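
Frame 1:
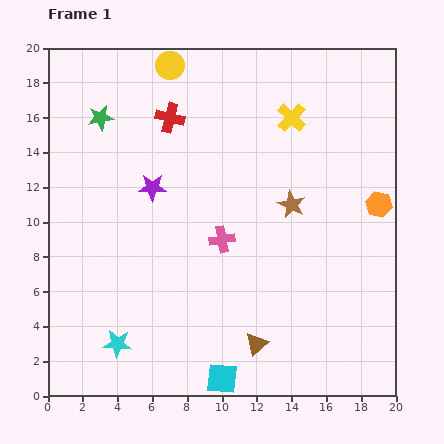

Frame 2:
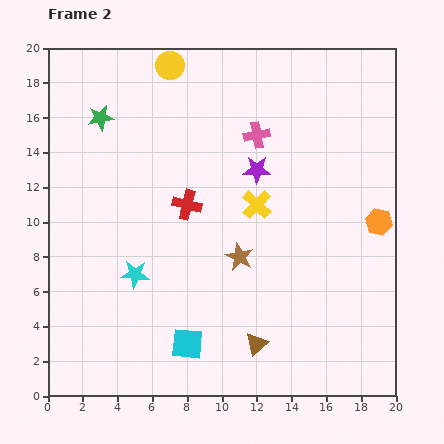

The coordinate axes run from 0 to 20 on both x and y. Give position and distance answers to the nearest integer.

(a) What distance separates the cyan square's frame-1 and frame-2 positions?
3

The cyan square moved from (10, 1) to (8, 3), a distance of √(2² + 2²) ≈ 3.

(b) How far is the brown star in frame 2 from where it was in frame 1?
4

The brown star moved from (14, 11) to (11, 8), a distance of √(3² + 3²) ≈ 4.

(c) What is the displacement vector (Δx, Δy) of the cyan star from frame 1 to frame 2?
(1, 4)

The cyan star was at (4, 3) in frame 1 and (5, 7) in frame 2.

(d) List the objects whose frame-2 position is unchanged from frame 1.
the yellow circle, the green star, the brown triangle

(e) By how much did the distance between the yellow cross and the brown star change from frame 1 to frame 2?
-2

Distance in frame 1: 5. Distance in frame 2: 3.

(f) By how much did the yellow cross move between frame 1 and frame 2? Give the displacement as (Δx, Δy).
(-2, -5)

The yellow cross was at (14, 16) in frame 1 and (12, 11) in frame 2.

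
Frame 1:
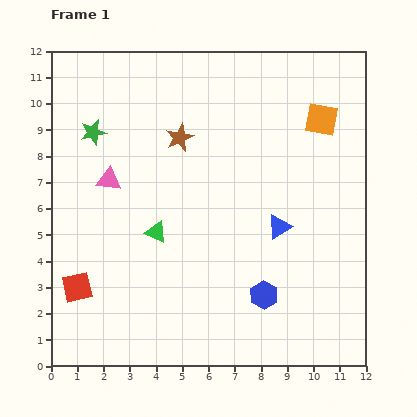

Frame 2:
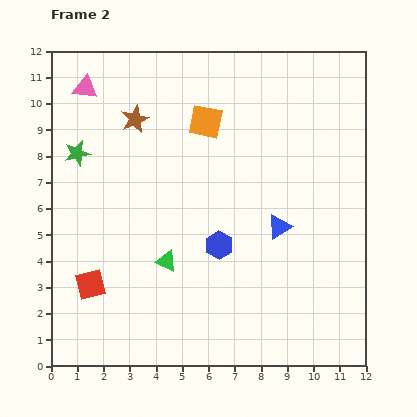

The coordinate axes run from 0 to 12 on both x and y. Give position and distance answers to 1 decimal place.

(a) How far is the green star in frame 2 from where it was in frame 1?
1.0

The green star moved from (1.6, 8.9) to (1.0, 8.1), a distance of √(0.6² + 0.8²) ≈ 1.0.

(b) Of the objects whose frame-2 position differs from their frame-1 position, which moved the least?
the red square

(moved 0.5)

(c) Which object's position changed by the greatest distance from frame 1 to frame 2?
the orange square

(moved 4.4; next 3.6)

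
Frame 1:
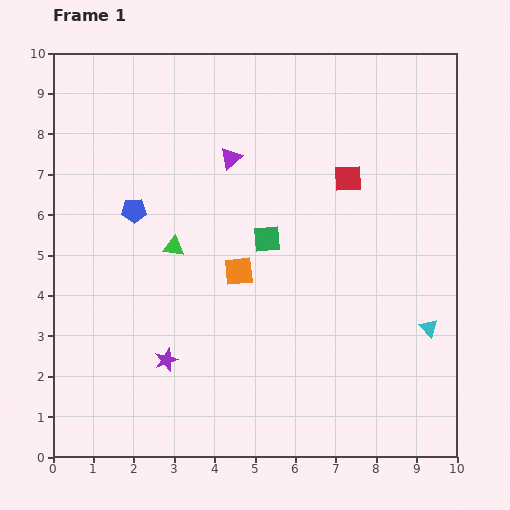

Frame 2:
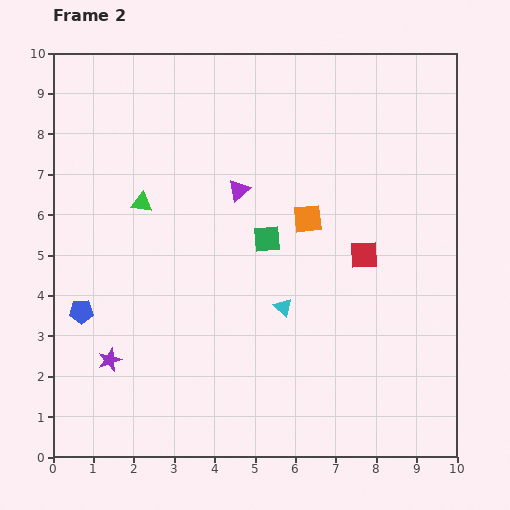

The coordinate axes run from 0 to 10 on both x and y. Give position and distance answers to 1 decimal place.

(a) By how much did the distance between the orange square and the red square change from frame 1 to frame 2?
-1.8

Distance in frame 1: 3.5. Distance in frame 2: 1.7.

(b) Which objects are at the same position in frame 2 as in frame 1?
the green square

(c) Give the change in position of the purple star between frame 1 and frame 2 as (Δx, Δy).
(-1.4, 0.0)

The purple star was at (2.8, 2.4) in frame 1 and (1.4, 2.4) in frame 2.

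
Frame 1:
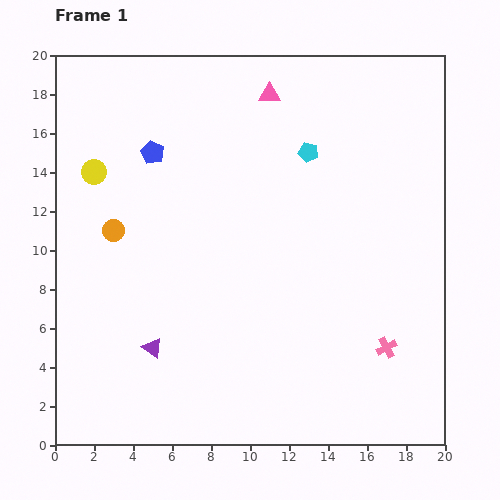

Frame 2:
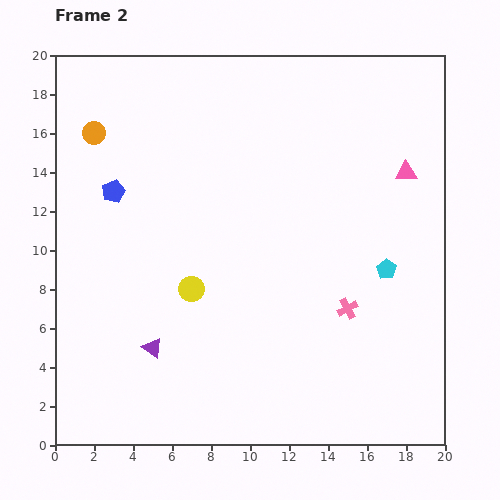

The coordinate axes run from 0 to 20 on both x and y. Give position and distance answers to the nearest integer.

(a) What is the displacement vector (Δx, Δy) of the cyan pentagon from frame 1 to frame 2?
(4, -6)

The cyan pentagon was at (13, 15) in frame 1 and (17, 9) in frame 2.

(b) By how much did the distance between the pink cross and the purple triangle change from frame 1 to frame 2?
-2

Distance in frame 1: 12. Distance in frame 2: 10.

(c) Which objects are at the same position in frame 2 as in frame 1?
the purple triangle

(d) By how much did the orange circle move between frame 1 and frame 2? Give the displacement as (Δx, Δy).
(-1, 5)

The orange circle was at (3, 11) in frame 1 and (2, 16) in frame 2.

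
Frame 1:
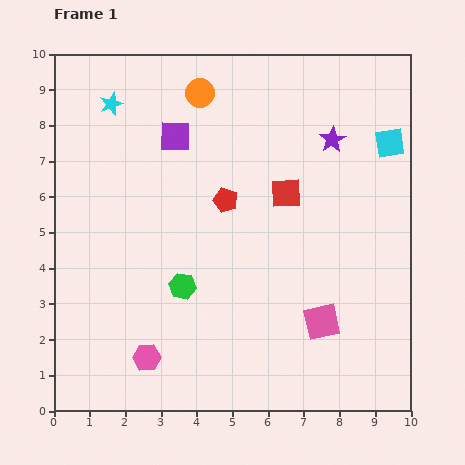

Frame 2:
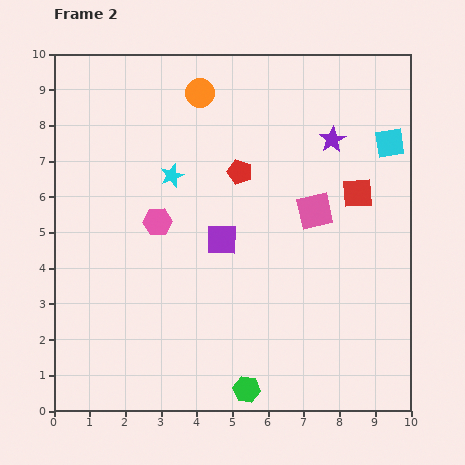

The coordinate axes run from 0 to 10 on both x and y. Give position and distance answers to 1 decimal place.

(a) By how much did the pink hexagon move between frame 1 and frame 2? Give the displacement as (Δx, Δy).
(0.3, 3.8)

The pink hexagon was at (2.6, 1.5) in frame 1 and (2.9, 5.3) in frame 2.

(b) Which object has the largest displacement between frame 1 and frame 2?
the pink hexagon

(moved 3.8; next 3.4)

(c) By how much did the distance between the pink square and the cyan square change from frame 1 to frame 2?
-2.5

Distance in frame 1: 5.3. Distance in frame 2: 2.8.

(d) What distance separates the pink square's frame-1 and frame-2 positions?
3.1

The pink square moved from (7.5, 2.5) to (7.3, 5.6), a distance of √(0.2² + 3.1²) ≈ 3.1.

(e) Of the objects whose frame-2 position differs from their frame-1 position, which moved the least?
the red pentagon

(moved 0.9)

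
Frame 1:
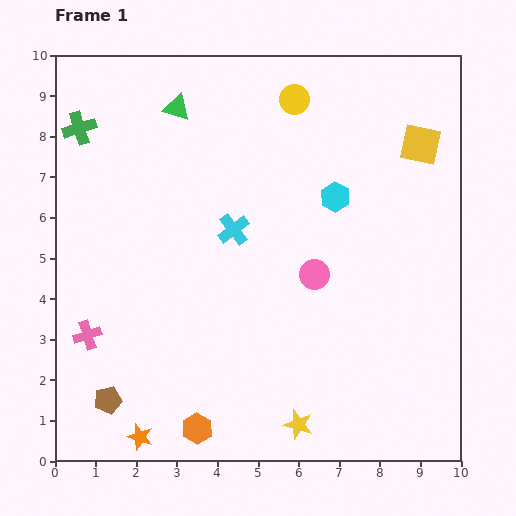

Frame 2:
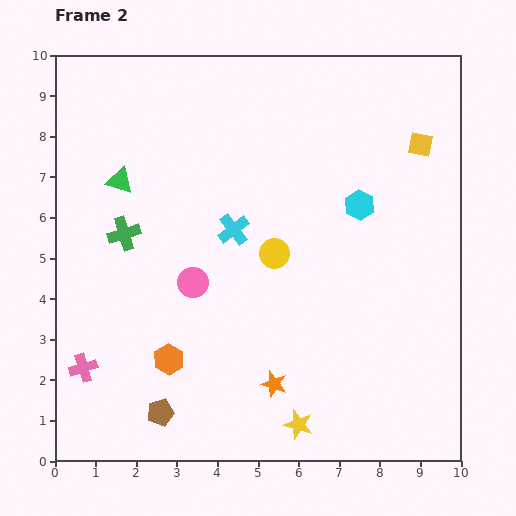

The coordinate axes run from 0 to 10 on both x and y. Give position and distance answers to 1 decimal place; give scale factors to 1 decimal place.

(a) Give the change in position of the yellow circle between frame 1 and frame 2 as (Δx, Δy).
(-0.5, -3.8)

The yellow circle was at (5.9, 8.9) in frame 1 and (5.4, 5.1) in frame 2.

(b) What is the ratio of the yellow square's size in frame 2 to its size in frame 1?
0.6×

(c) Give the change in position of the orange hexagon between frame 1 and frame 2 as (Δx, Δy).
(-0.7, 1.7)

The orange hexagon was at (3.5, 0.8) in frame 1 and (2.8, 2.5) in frame 2.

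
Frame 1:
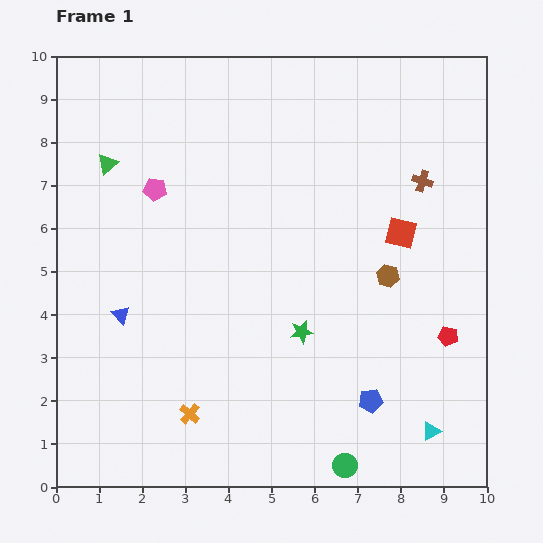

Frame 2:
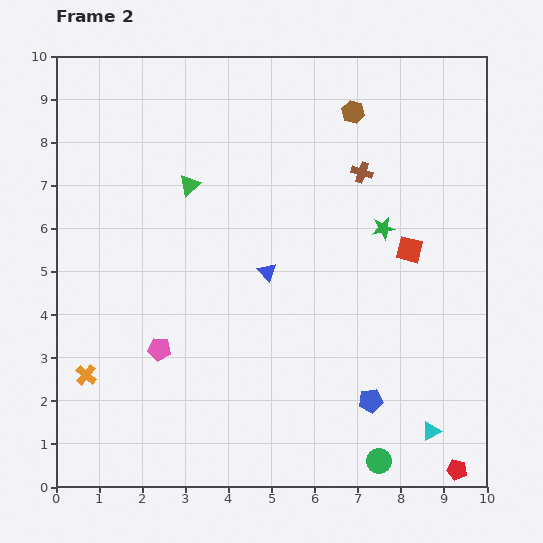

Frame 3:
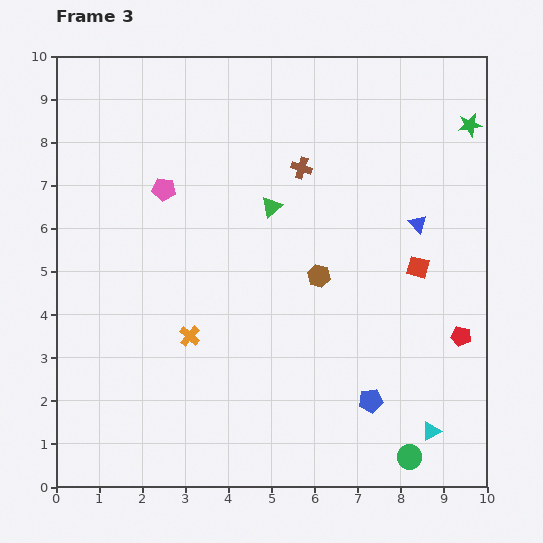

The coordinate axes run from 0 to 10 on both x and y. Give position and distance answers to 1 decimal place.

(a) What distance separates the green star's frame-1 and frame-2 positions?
3.1

The green star moved from (5.7, 3.6) to (7.6, 6.0), a distance of √(1.9² + 2.4²) ≈ 3.1.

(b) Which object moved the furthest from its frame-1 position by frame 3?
the blue triangle

(moved 7.2; next 6.2)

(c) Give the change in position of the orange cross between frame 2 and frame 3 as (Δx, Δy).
(2.4, 0.9)

The orange cross was at (0.7, 2.6) in frame 2 and (3.1, 3.5) in frame 3.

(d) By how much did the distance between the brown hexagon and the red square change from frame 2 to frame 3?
-1.2

Distance in frame 2: 3.5. Distance in frame 3: 2.3.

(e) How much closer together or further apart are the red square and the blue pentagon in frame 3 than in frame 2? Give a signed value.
-0.3

Distance in frame 2: 3.6. Distance in frame 3: 3.3.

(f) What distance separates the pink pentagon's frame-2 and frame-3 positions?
3.7

The pink pentagon moved from (2.4, 3.2) to (2.5, 6.9), a distance of √(0.1² + 3.7²) ≈ 3.7.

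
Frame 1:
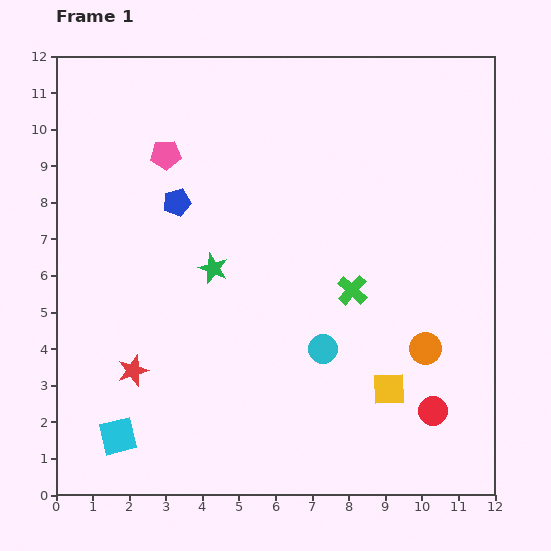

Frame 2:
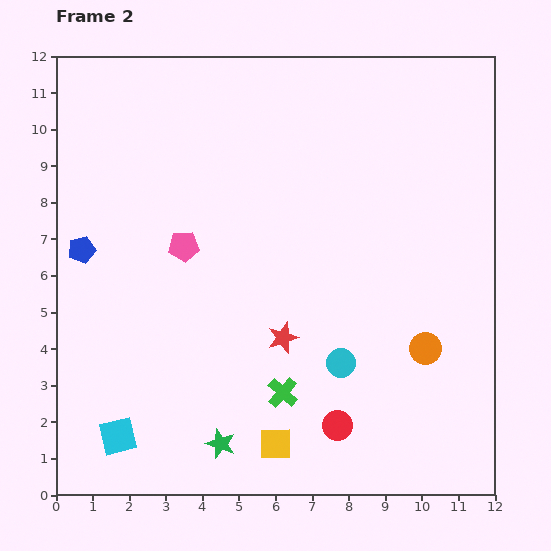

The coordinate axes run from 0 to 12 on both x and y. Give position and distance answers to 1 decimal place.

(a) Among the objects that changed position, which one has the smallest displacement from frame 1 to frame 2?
the cyan circle

(moved 0.6)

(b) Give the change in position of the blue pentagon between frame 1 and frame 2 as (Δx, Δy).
(-2.6, -1.3)

The blue pentagon was at (3.3, 8.0) in frame 1 and (0.7, 6.7) in frame 2.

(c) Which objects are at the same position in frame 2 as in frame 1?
the cyan square, the orange circle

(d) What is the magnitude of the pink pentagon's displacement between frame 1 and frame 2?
2.5

The pink pentagon moved from (3.0, 9.3) to (3.5, 6.8), a distance of √(0.5² + 2.5²) ≈ 2.5.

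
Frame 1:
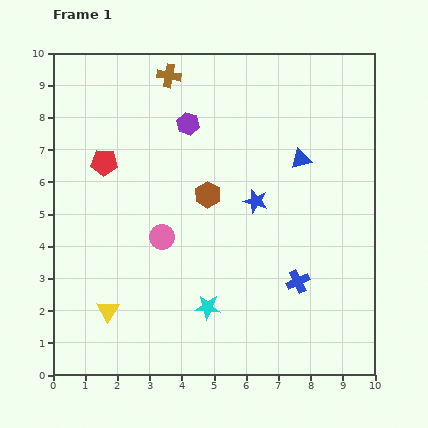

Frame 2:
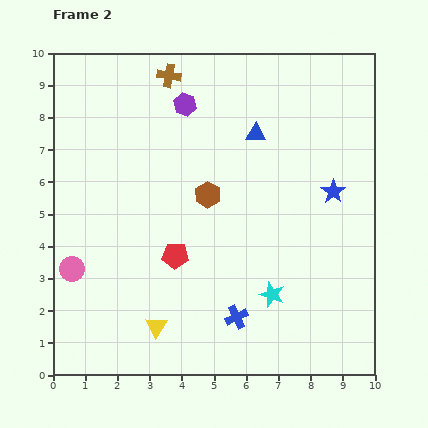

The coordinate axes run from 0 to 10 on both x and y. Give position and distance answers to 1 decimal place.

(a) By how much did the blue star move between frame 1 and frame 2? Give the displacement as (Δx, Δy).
(2.4, 0.3)

The blue star was at (6.3, 5.4) in frame 1 and (8.7, 5.7) in frame 2.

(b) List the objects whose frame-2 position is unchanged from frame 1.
the brown hexagon, the brown cross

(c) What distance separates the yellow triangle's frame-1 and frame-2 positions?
1.6

The yellow triangle moved from (1.7, 2.0) to (3.2, 1.5), a distance of √(1.5² + 0.5²) ≈ 1.6.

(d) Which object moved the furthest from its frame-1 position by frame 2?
the red pentagon

(moved 3.6; next 3.0)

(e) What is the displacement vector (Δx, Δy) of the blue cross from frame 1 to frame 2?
(-1.9, -1.1)

The blue cross was at (7.6, 2.9) in frame 1 and (5.7, 1.8) in frame 2.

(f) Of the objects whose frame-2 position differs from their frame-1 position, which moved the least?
the purple hexagon

(moved 0.6)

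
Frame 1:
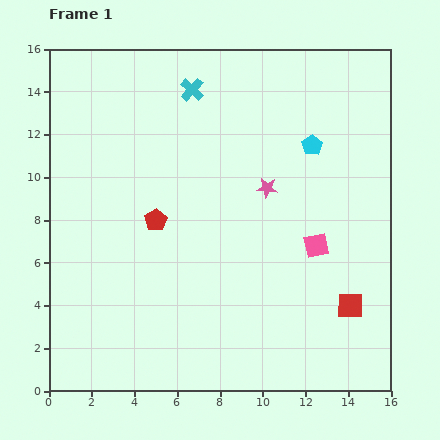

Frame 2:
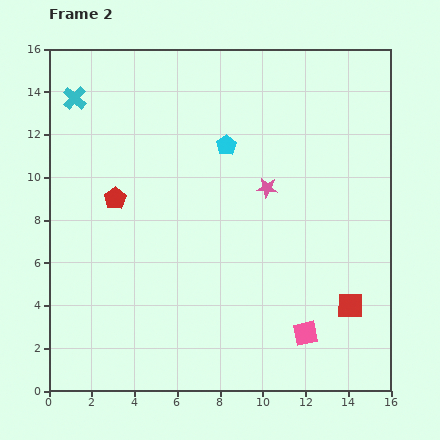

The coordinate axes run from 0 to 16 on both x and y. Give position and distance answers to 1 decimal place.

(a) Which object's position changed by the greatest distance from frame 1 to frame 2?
the cyan cross

(moved 5.5; next 4.1)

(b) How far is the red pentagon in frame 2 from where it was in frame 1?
2.1

The red pentagon moved from (5.0, 8.0) to (3.1, 9.0), a distance of √(1.9² + 1.0²) ≈ 2.1.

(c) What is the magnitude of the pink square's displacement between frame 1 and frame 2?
4.1

The pink square moved from (12.5, 6.8) to (12.0, 2.7), a distance of √(0.5² + 4.1²) ≈ 4.1.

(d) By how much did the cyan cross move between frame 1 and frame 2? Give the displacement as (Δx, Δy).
(-5.5, -0.4)

The cyan cross was at (6.7, 14.1) in frame 1 and (1.2, 13.7) in frame 2.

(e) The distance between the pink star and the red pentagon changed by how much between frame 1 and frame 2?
+1.7

Distance in frame 1: 5.4. Distance in frame 2: 7.1.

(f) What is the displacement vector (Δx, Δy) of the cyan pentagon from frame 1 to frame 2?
(-4.0, 0.0)

The cyan pentagon was at (12.3, 11.5) in frame 1 and (8.3, 11.5) in frame 2.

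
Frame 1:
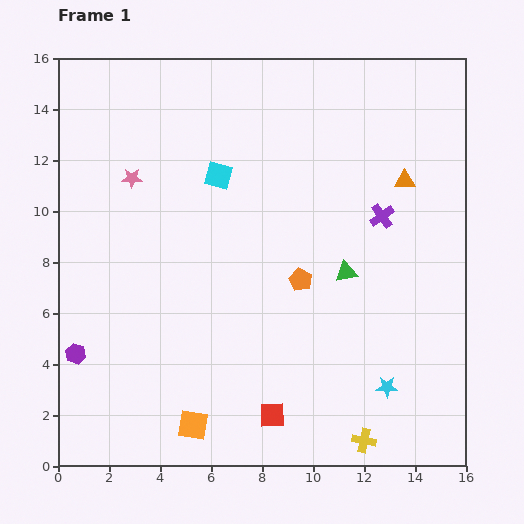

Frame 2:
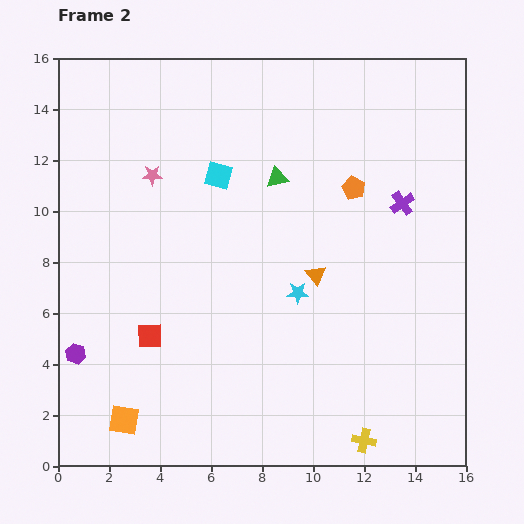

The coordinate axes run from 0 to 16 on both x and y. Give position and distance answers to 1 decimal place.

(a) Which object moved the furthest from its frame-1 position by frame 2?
the red square

(moved 5.7; next 5.1)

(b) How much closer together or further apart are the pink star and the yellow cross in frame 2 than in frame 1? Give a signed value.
-0.4

Distance in frame 1: 13.7. Distance in frame 2: 13.3.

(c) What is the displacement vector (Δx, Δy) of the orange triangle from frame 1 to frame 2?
(-3.5, -3.7)

The orange triangle was at (13.6, 11.2) in frame 1 and (10.1, 7.5) in frame 2.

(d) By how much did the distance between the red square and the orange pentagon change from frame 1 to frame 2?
+4.5

Distance in frame 1: 5.4. Distance in frame 2: 9.9.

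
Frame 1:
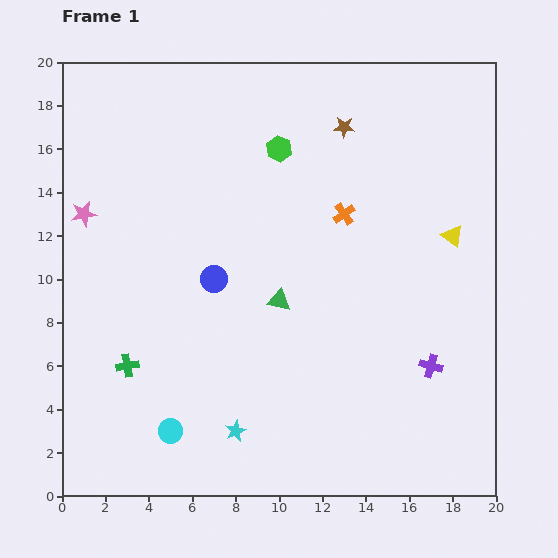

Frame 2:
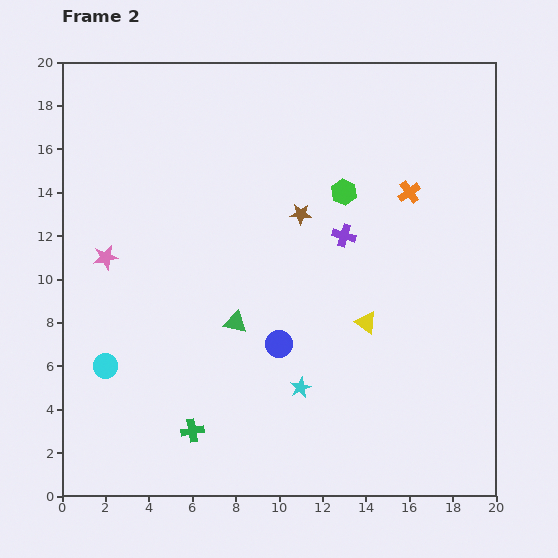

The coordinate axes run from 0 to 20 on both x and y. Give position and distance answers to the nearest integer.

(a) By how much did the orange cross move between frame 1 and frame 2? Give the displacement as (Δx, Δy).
(3, 1)

The orange cross was at (13, 13) in frame 1 and (16, 14) in frame 2.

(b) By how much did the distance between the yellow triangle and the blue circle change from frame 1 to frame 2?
-7

Distance in frame 1: 11. Distance in frame 2: 4.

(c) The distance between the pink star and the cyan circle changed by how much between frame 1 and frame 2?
-6

Distance in frame 1: 11. Distance in frame 2: 5.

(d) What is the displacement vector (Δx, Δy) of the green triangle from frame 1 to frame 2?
(-2, -1)

The green triangle was at (10, 9) in frame 1 and (8, 8) in frame 2.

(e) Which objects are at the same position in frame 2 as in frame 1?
none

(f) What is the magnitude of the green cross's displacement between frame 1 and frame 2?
4

The green cross moved from (3, 6) to (6, 3), a distance of √(3² + 3²) ≈ 4.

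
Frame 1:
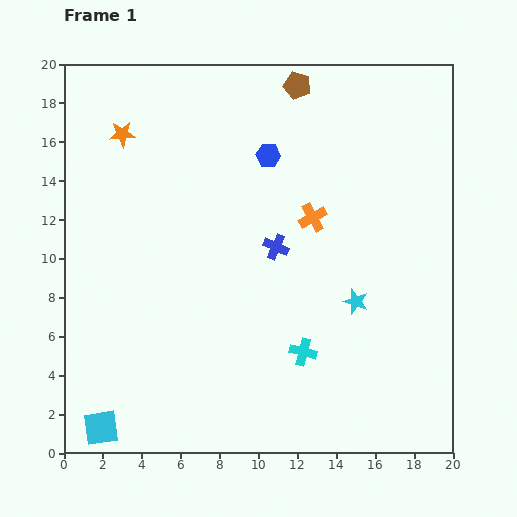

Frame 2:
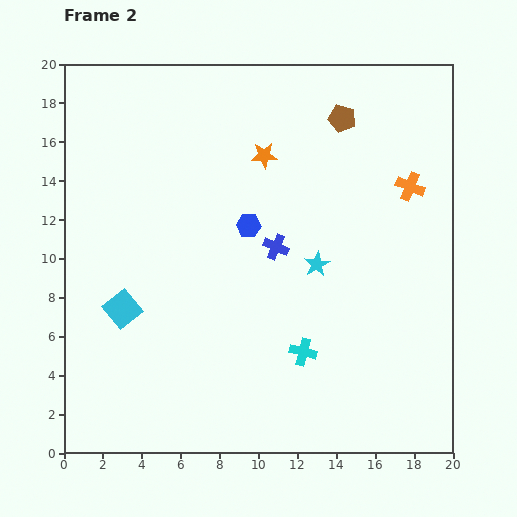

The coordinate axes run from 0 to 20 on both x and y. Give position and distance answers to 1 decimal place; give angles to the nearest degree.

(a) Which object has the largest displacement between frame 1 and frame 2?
the orange star

(moved 7.4; next 6.2)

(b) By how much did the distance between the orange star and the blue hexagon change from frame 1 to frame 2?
-3.9

Distance in frame 1: 7.6. Distance in frame 2: 3.7.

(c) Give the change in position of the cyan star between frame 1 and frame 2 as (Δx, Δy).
(-2.0, 1.9)

The cyan star was at (15.0, 7.8) in frame 1 and (13.0, 9.7) in frame 2.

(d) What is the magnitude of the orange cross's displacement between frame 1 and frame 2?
5.2

The orange cross moved from (12.8, 12.1) to (17.8, 13.7), a distance of √(5.0² + 1.6²) ≈ 5.2.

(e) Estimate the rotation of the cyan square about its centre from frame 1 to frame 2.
31° counter-clockwise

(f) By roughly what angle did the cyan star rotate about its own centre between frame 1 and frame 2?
23° clockwise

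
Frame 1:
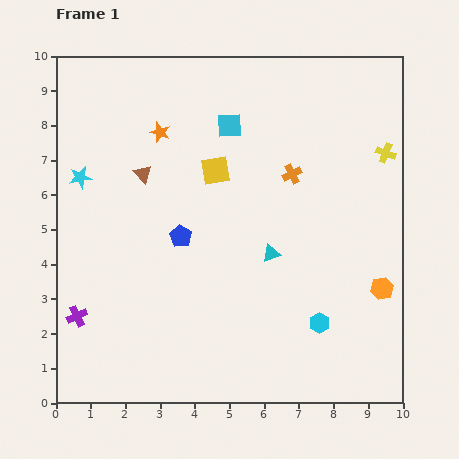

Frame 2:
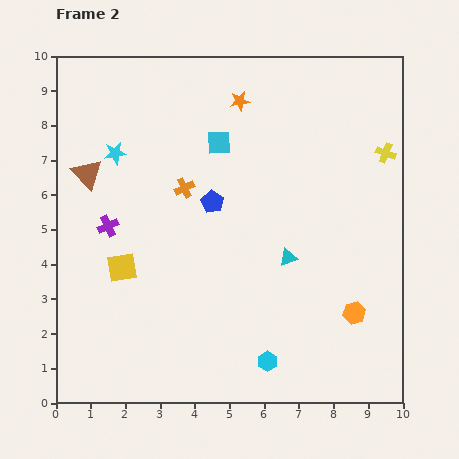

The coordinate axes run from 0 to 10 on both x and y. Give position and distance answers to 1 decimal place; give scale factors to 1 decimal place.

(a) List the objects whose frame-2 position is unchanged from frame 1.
the yellow cross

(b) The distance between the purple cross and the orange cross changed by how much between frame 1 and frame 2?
-4.9

Distance in frame 1: 7.4. Distance in frame 2: 2.5.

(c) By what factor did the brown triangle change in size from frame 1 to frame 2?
1.7×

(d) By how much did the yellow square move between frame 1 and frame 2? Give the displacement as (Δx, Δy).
(-2.7, -2.8)

The yellow square was at (4.6, 6.7) in frame 1 and (1.9, 3.9) in frame 2.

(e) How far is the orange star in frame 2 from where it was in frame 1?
2.5

The orange star moved from (3.0, 7.8) to (5.3, 8.7), a distance of √(2.3² + 0.9²) ≈ 2.5.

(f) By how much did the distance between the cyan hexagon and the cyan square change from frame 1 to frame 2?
+0.2

Distance in frame 1: 6.3. Distance in frame 2: 6.5.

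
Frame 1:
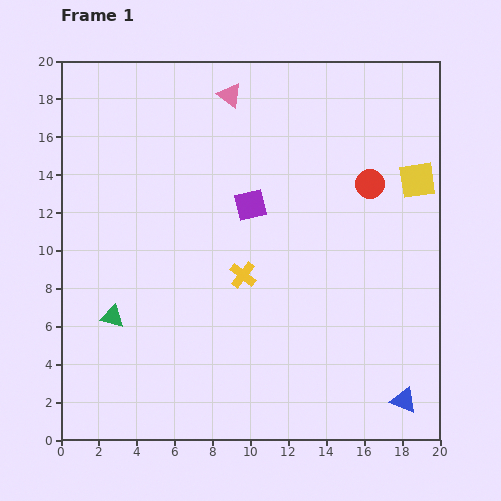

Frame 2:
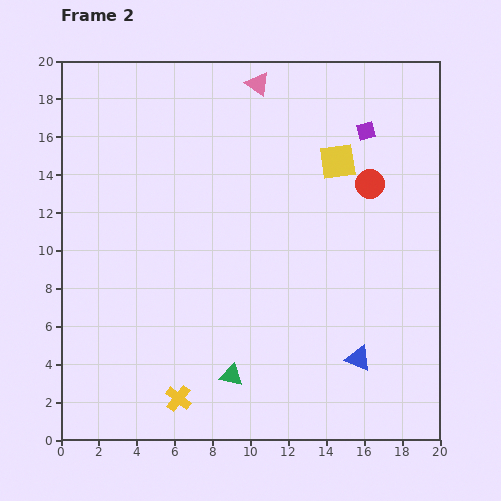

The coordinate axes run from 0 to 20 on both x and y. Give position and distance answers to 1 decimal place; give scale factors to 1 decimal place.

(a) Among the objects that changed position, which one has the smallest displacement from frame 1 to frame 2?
the pink triangle

(moved 1.6)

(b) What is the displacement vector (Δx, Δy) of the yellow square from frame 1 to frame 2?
(-4.2, 1.0)

The yellow square was at (18.8, 13.7) in frame 1 and (14.6, 14.7) in frame 2.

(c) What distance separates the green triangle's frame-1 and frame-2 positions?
7.0

The green triangle moved from (2.7, 6.5) to (9.0, 3.4), a distance of √(6.3² + 3.1²) ≈ 7.0.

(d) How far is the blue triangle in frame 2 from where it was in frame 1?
3.3

The blue triangle moved from (18.1, 2.1) to (15.7, 4.3), a distance of √(2.4² + 2.2²) ≈ 3.3.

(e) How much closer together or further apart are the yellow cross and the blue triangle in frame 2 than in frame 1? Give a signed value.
-1.1

Distance in frame 1: 10.8. Distance in frame 2: 9.7.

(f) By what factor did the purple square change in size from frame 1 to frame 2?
0.6×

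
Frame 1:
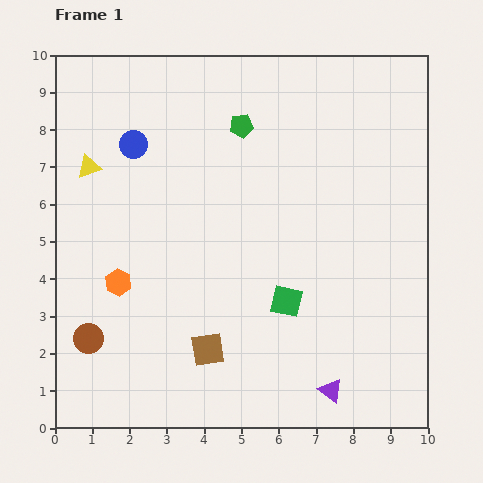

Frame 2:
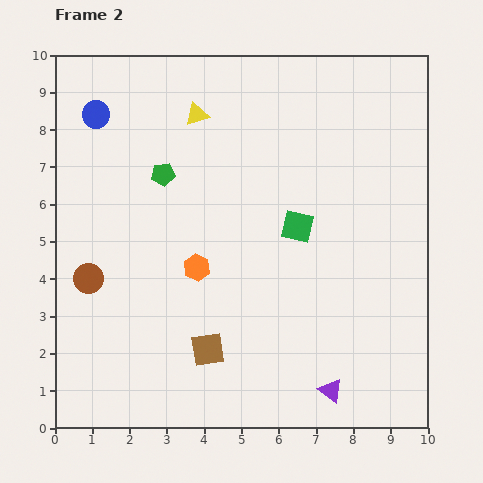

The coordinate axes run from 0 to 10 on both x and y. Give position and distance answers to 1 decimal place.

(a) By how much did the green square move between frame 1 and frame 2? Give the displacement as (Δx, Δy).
(0.3, 2.0)

The green square was at (6.2, 3.4) in frame 1 and (6.5, 5.4) in frame 2.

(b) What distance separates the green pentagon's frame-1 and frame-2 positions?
2.5

The green pentagon moved from (5.0, 8.1) to (2.9, 6.8), a distance of √(2.1² + 1.3²) ≈ 2.5.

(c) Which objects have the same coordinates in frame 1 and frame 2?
the purple triangle, the brown square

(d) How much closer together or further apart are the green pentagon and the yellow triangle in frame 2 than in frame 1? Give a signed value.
-2.4

Distance in frame 1: 4.2. Distance in frame 2: 1.8.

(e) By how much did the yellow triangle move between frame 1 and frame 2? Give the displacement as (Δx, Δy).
(2.9, 1.4)

The yellow triangle was at (0.9, 7.0) in frame 1 and (3.8, 8.4) in frame 2.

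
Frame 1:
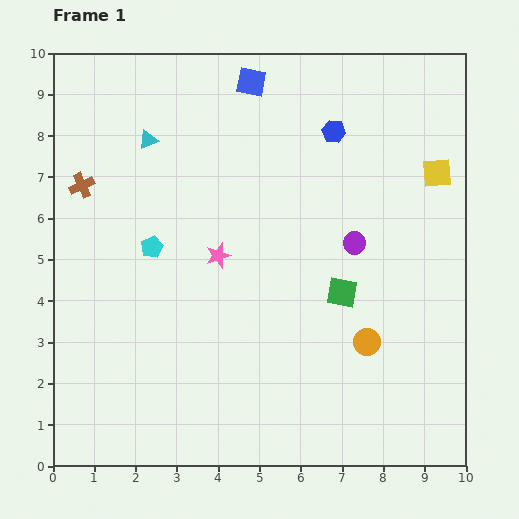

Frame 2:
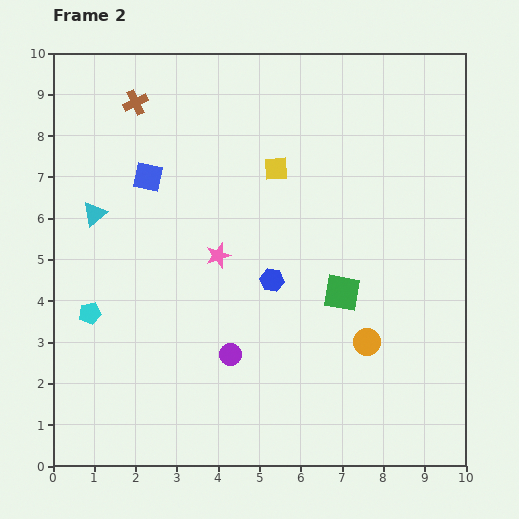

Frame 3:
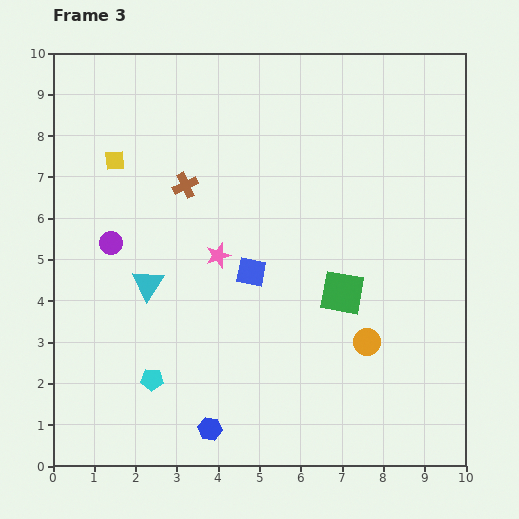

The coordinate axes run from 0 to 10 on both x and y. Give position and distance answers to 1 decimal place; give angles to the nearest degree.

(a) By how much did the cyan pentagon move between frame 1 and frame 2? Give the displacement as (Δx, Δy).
(-1.5, -1.6)

The cyan pentagon was at (2.4, 5.3) in frame 1 and (0.9, 3.7) in frame 2.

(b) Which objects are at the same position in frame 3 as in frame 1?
the green square, the orange circle, the pink star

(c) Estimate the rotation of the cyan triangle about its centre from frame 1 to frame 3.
34° counter-clockwise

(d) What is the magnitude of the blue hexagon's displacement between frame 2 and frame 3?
3.9

The blue hexagon moved from (5.3, 4.5) to (3.8, 0.9), a distance of √(1.5² + 3.6²) ≈ 3.9.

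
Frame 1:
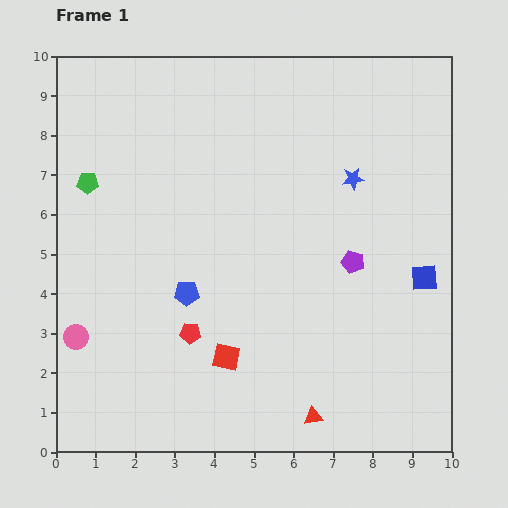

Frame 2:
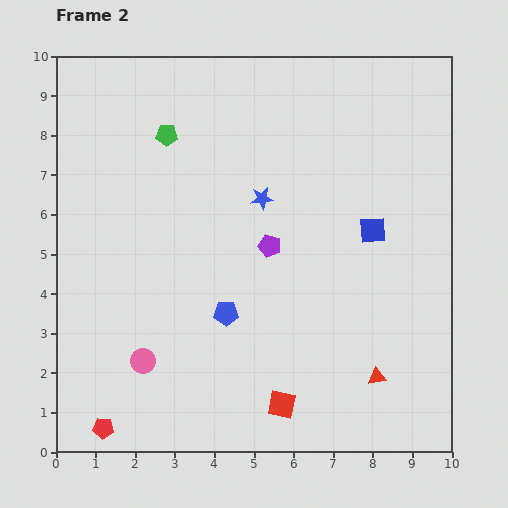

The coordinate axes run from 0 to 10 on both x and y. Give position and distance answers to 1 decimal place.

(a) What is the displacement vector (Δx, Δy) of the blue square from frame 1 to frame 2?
(-1.3, 1.2)

The blue square was at (9.3, 4.4) in frame 1 and (8.0, 5.6) in frame 2.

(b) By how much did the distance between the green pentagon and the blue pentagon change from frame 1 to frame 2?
+0.9

Distance in frame 1: 3.8. Distance in frame 2: 4.7.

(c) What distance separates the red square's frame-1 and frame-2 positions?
1.8

The red square moved from (4.3, 2.4) to (5.7, 1.2), a distance of √(1.4² + 1.2²) ≈ 1.8.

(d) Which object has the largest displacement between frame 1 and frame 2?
the red pentagon

(moved 3.3; next 2.4)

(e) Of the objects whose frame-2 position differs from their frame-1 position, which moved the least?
the blue pentagon

(moved 1.1)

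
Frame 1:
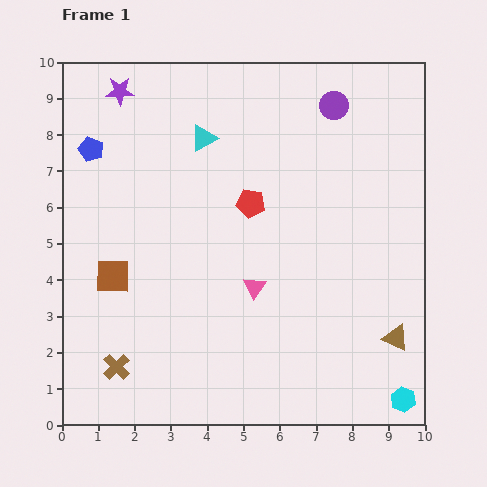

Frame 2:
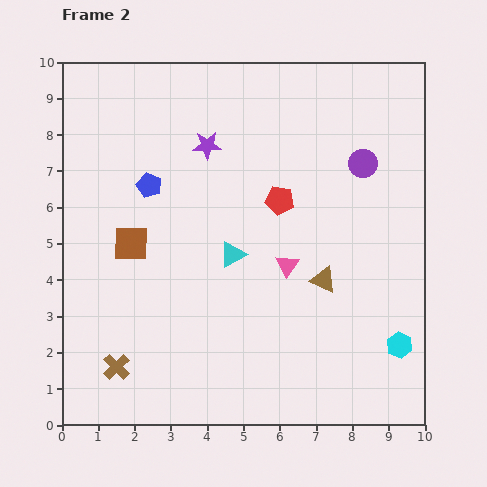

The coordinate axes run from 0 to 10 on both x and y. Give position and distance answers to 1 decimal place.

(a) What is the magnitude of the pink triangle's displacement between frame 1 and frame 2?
1.1

The pink triangle moved from (5.3, 3.8) to (6.2, 4.4), a distance of √(0.9² + 0.6²) ≈ 1.1.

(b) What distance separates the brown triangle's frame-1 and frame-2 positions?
2.6

The brown triangle moved from (9.2, 2.4) to (7.2, 4.0), a distance of √(2.0² + 1.6²) ≈ 2.6.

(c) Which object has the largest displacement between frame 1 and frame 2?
the cyan triangle

(moved 3.3; next 2.8)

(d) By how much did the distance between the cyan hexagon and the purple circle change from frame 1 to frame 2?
-3.2

Distance in frame 1: 8.3. Distance in frame 2: 5.1.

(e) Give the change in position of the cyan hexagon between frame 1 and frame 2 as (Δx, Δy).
(-0.1, 1.5)

The cyan hexagon was at (9.4, 0.7) in frame 1 and (9.3, 2.2) in frame 2.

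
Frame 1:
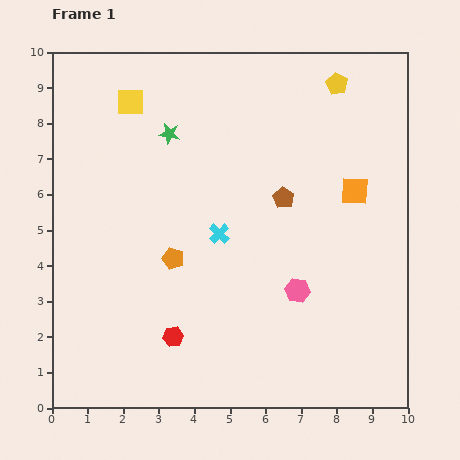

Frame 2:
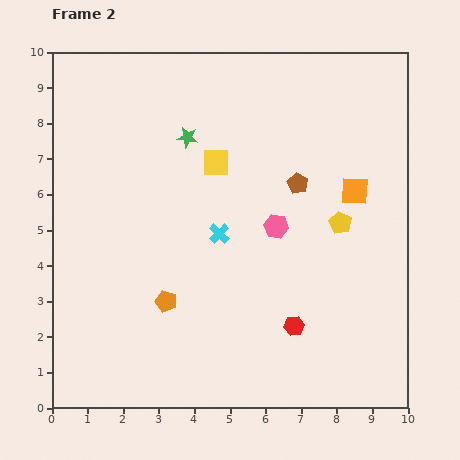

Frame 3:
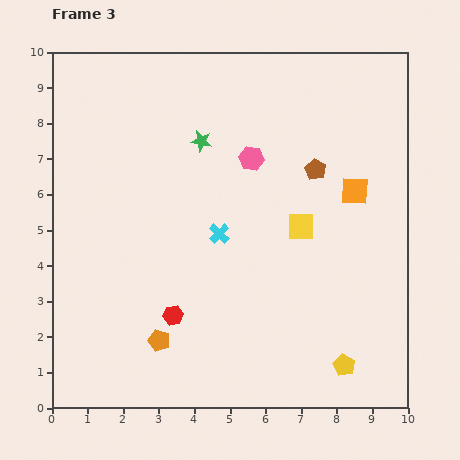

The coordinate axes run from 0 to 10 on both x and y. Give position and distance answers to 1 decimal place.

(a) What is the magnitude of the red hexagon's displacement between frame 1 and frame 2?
3.4

The red hexagon moved from (3.4, 2.0) to (6.8, 2.3), a distance of √(3.4² + 0.3²) ≈ 3.4.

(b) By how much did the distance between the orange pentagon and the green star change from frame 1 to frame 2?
+1.1

Distance in frame 1: 3.5. Distance in frame 2: 4.6.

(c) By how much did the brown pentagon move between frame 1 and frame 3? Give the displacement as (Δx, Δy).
(0.9, 0.8)

The brown pentagon was at (6.5, 5.9) in frame 1 and (7.4, 6.7) in frame 3.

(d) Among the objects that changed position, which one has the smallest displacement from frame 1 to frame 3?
the red hexagon

(moved 0.6)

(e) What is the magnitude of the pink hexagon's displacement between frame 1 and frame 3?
3.9

The pink hexagon moved from (6.9, 3.3) to (5.6, 7.0), a distance of √(1.3² + 3.7²) ≈ 3.9.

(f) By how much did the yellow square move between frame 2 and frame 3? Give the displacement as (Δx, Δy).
(2.4, -1.8)

The yellow square was at (4.6, 6.9) in frame 2 and (7.0, 5.1) in frame 3.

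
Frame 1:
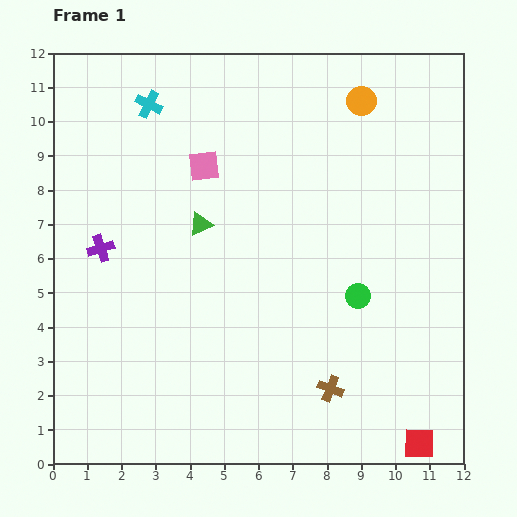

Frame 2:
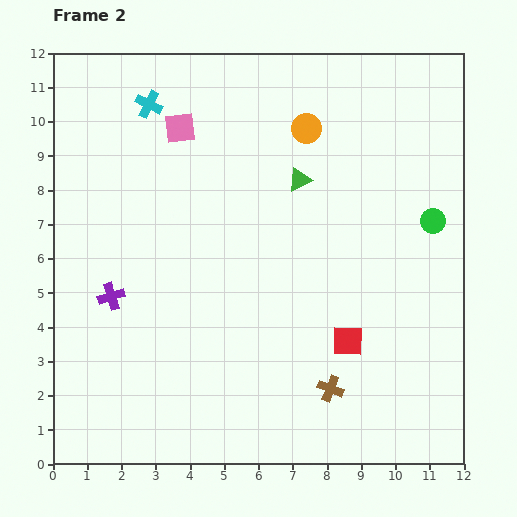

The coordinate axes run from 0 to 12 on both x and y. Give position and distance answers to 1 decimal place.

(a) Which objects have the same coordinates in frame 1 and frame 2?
the brown cross, the cyan cross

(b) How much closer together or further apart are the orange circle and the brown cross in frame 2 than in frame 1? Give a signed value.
-0.8

Distance in frame 1: 8.4. Distance in frame 2: 7.6.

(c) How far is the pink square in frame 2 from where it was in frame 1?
1.3

The pink square moved from (4.4, 8.7) to (3.7, 9.8), a distance of √(0.7² + 1.1²) ≈ 1.3.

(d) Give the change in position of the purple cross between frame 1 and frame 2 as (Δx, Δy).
(0.3, -1.4)

The purple cross was at (1.4, 6.3) in frame 1 and (1.7, 4.9) in frame 2.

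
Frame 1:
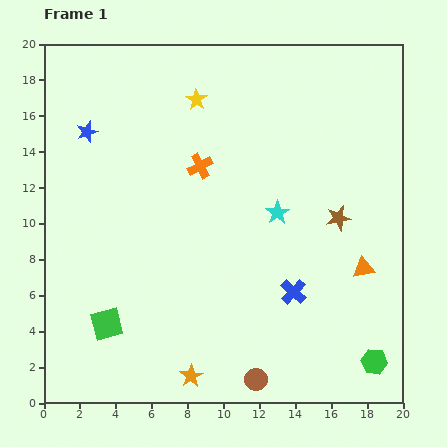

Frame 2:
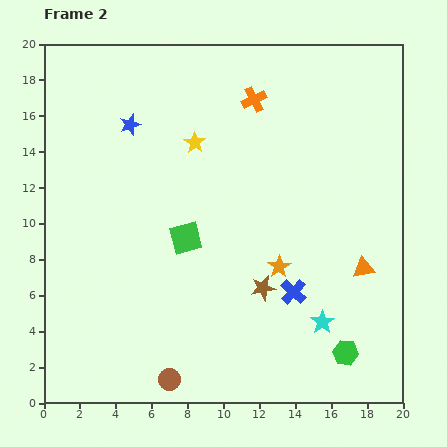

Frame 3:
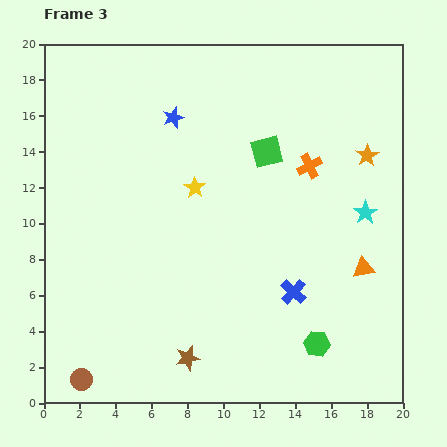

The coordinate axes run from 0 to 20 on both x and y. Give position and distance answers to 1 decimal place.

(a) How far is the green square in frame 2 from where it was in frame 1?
6.5

The green square moved from (3.5, 4.4) to (7.9, 9.2), a distance of √(4.4² + 4.8²) ≈ 6.5.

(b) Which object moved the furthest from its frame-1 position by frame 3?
the orange star

(moved 15.7; next 13.1)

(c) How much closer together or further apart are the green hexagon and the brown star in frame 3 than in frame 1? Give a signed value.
-1.0

Distance in frame 1: 8.2. Distance in frame 3: 7.2.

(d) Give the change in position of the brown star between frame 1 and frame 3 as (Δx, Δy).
(-8.4, -7.8)

The brown star was at (16.4, 10.3) in frame 1 and (8.0, 2.5) in frame 3.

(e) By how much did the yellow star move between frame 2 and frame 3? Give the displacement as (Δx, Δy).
(0.0, -2.5)

The yellow star was at (8.4, 14.5) in frame 2 and (8.4, 12.0) in frame 3.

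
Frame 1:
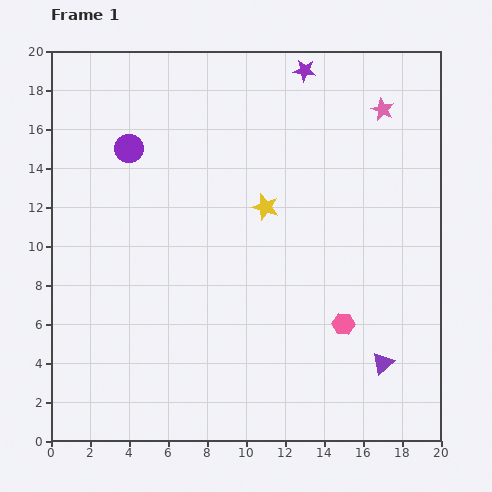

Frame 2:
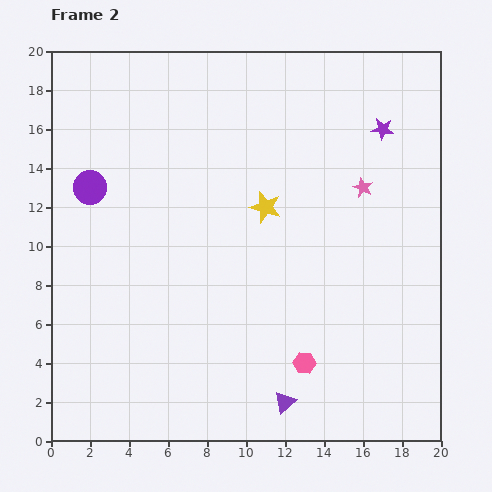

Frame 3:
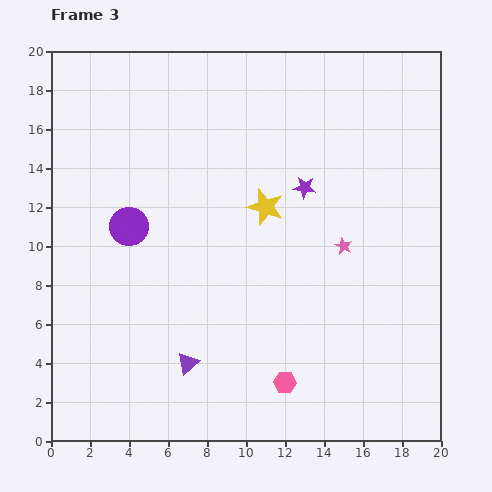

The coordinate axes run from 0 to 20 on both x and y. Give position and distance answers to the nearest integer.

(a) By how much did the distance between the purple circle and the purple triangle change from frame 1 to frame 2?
-2

Distance in frame 1: 17. Distance in frame 2: 15.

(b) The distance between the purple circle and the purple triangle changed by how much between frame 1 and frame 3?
-9

Distance in frame 1: 17. Distance in frame 3: 8.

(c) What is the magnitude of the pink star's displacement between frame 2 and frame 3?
3

The pink star moved from (16, 13) to (15, 10), a distance of √(1² + 3²) ≈ 3.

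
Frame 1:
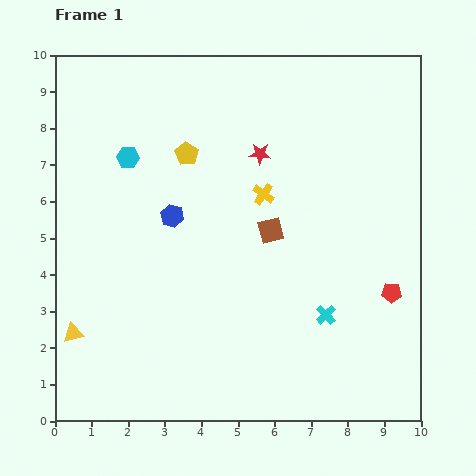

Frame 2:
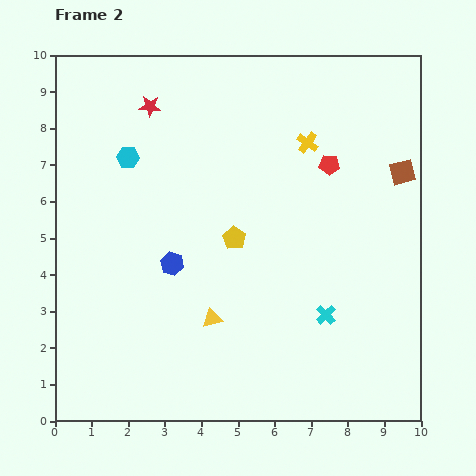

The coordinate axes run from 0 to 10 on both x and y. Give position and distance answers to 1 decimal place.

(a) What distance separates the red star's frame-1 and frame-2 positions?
3.3

The red star moved from (5.6, 7.3) to (2.6, 8.6), a distance of √(3.0² + 1.3²) ≈ 3.3.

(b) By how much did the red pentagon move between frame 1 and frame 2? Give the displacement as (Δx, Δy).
(-1.7, 3.5)

The red pentagon was at (9.2, 3.5) in frame 1 and (7.5, 7.0) in frame 2.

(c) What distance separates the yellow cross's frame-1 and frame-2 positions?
1.8

The yellow cross moved from (5.7, 6.2) to (6.9, 7.6), a distance of √(1.2² + 1.4²) ≈ 1.8.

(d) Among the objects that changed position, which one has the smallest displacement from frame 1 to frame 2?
the blue hexagon

(moved 1.3)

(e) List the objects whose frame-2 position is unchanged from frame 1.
the cyan cross, the cyan hexagon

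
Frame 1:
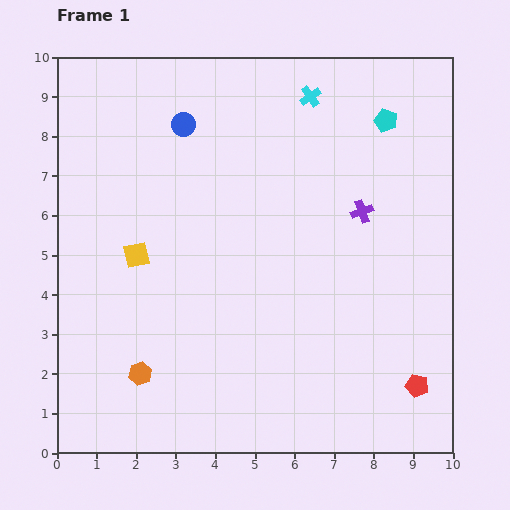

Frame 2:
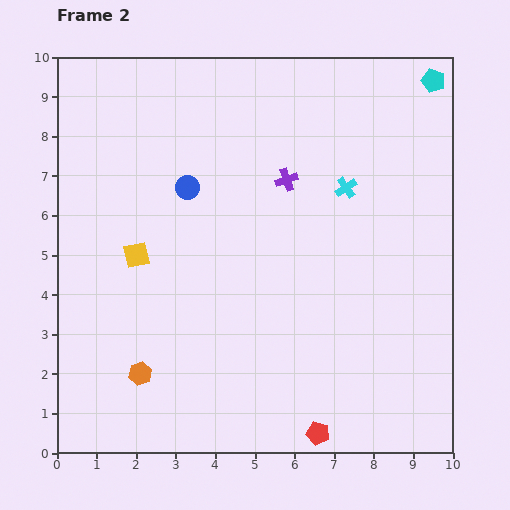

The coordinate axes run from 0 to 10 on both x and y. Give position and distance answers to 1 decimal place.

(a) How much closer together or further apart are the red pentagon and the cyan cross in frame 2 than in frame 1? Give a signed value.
-1.6

Distance in frame 1: 7.8. Distance in frame 2: 6.2.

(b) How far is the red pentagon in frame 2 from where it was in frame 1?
2.8

The red pentagon moved from (9.1, 1.7) to (6.6, 0.5), a distance of √(2.5² + 1.2²) ≈ 2.8.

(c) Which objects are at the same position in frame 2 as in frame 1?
the yellow square, the orange hexagon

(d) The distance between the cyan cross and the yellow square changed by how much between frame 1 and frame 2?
-0.3

Distance in frame 1: 5.9. Distance in frame 2: 5.6.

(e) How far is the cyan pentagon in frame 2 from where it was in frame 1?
1.6

The cyan pentagon moved from (8.3, 8.4) to (9.5, 9.4), a distance of √(1.2² + 1.0²) ≈ 1.6.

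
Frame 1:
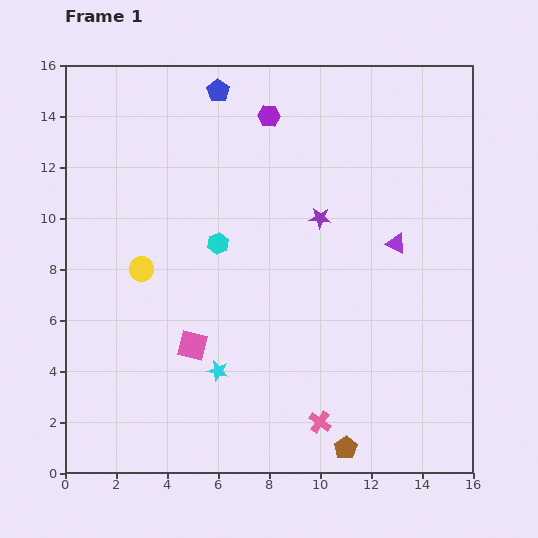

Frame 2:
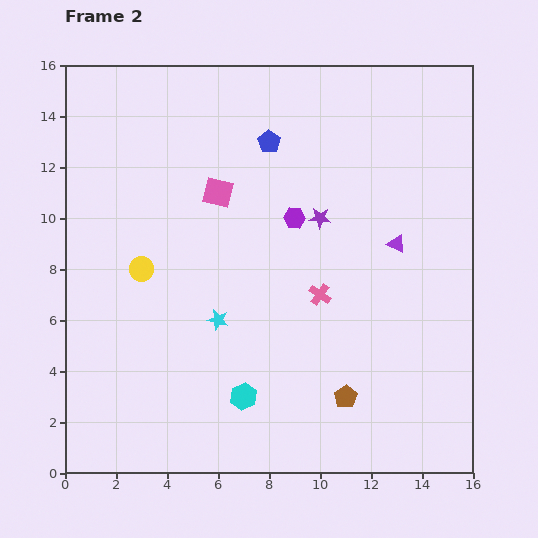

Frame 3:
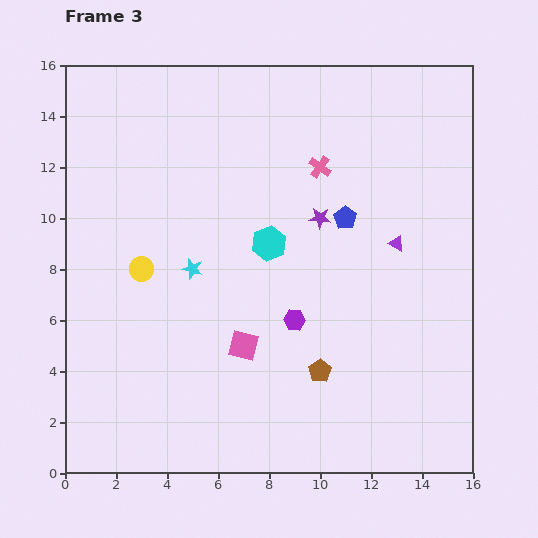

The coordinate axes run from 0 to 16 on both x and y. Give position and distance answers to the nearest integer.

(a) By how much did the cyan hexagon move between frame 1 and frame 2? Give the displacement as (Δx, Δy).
(1, -6)

The cyan hexagon was at (6, 9) in frame 1 and (7, 3) in frame 2.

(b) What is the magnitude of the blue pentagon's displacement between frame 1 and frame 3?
7

The blue pentagon moved from (6, 15) to (11, 10), a distance of √(5² + 5²) ≈ 7.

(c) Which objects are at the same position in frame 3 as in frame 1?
the purple star, the yellow circle, the purple triangle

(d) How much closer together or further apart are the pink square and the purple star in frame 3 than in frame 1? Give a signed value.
-1

Distance in frame 1: 7. Distance in frame 3: 6.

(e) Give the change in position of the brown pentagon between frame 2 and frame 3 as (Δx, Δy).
(-1, 1)

The brown pentagon was at (11, 3) in frame 2 and (10, 4) in frame 3.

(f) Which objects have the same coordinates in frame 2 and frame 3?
the purple star, the yellow circle, the purple triangle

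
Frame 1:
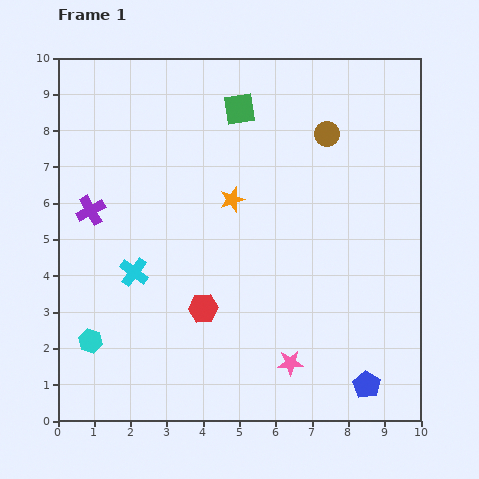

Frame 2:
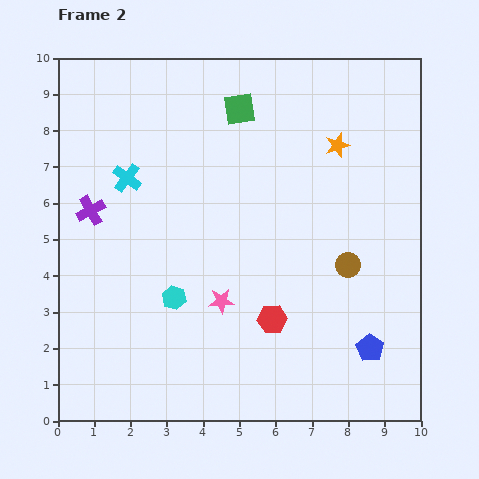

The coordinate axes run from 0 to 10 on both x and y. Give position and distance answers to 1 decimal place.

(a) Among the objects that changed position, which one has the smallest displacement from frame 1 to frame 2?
the blue pentagon

(moved 1.0)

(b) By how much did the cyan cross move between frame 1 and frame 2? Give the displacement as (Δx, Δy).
(-0.2, 2.6)

The cyan cross was at (2.1, 4.1) in frame 1 and (1.9, 6.7) in frame 2.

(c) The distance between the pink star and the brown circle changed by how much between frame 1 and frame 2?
-2.8

Distance in frame 1: 6.4. Distance in frame 2: 3.6.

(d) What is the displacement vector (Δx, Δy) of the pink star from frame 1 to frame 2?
(-1.9, 1.7)

The pink star was at (6.4, 1.6) in frame 1 and (4.5, 3.3) in frame 2.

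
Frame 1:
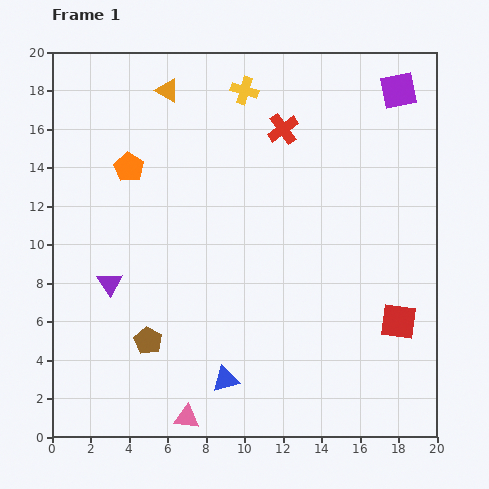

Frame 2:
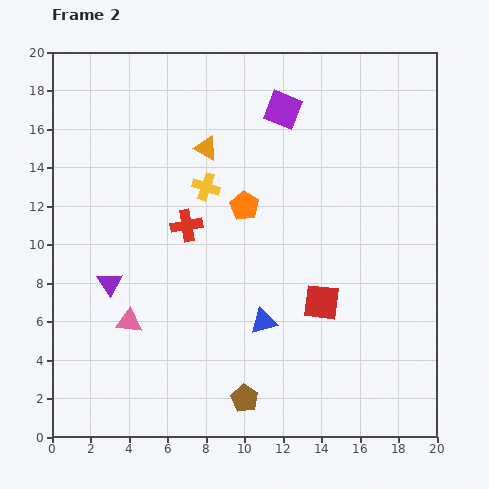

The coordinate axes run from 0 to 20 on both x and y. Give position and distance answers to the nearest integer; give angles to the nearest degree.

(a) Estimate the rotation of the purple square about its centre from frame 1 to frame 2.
34° clockwise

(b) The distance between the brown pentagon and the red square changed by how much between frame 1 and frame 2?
-7

Distance in frame 1: 13. Distance in frame 2: 6.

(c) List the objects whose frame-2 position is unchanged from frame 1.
the purple triangle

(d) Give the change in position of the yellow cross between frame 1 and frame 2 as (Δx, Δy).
(-2, -5)

The yellow cross was at (10, 18) in frame 1 and (8, 13) in frame 2.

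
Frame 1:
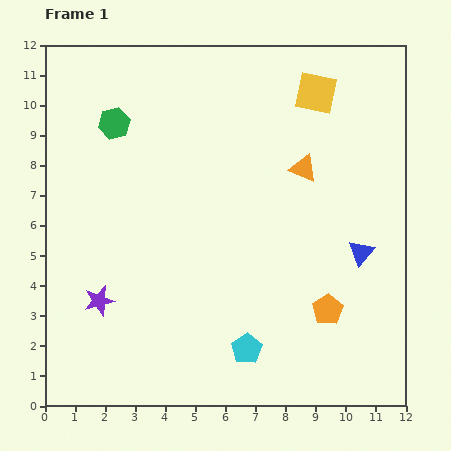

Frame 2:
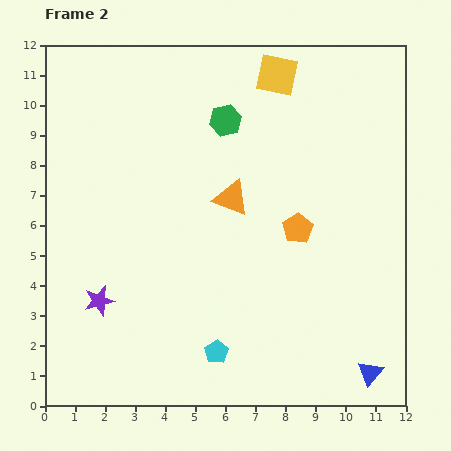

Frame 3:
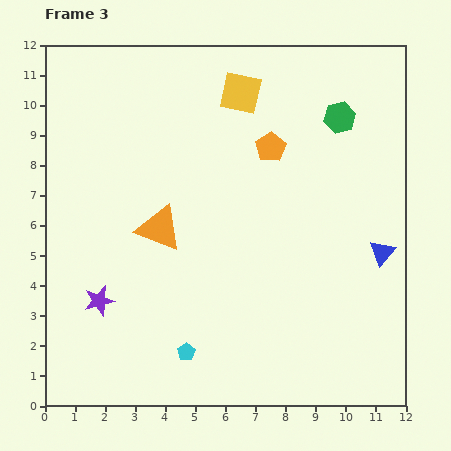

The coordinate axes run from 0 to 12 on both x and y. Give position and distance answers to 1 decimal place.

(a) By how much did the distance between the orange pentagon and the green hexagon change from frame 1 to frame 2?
-5.1

Distance in frame 1: 9.4. Distance in frame 2: 4.3.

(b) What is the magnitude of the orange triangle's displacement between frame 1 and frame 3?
5.2

The orange triangle moved from (8.6, 7.9) to (3.8, 5.9), a distance of √(4.8² + 2.0²) ≈ 5.2.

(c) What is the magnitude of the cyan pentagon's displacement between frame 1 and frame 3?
2.0

The cyan pentagon moved from (6.7, 1.9) to (4.7, 1.8), a distance of √(2.0² + 0.1²) ≈ 2.0.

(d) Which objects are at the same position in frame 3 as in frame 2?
the purple star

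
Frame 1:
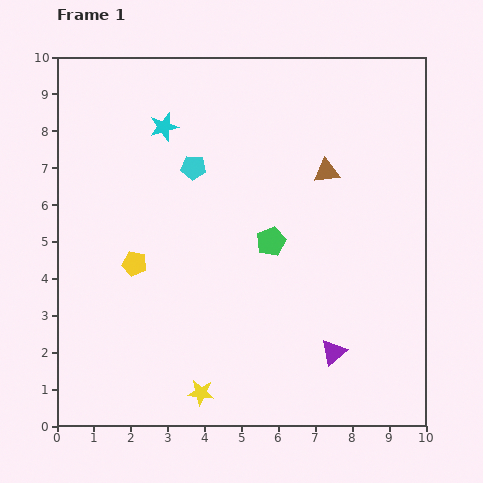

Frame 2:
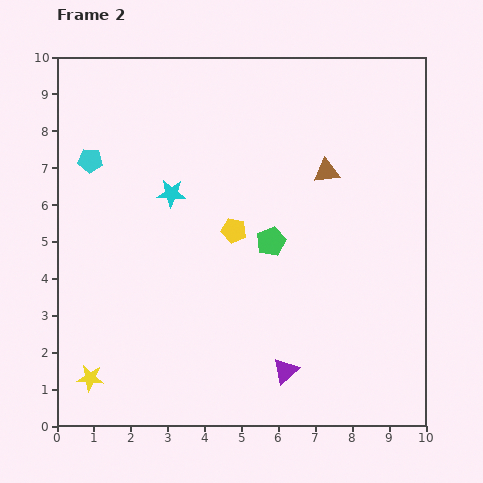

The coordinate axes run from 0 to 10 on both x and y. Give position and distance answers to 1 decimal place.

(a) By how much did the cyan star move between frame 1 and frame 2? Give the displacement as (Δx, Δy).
(0.2, -1.8)

The cyan star was at (2.9, 8.1) in frame 1 and (3.1, 6.3) in frame 2.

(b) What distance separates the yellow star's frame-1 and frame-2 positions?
3.0

The yellow star moved from (3.9, 0.9) to (0.9, 1.3), a distance of √(3.0² + 0.4²) ≈ 3.0.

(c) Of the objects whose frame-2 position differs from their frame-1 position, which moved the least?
the purple triangle

(moved 1.4)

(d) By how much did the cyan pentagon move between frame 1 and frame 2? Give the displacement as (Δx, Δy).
(-2.8, 0.2)

The cyan pentagon was at (3.7, 7.0) in frame 1 and (0.9, 7.2) in frame 2.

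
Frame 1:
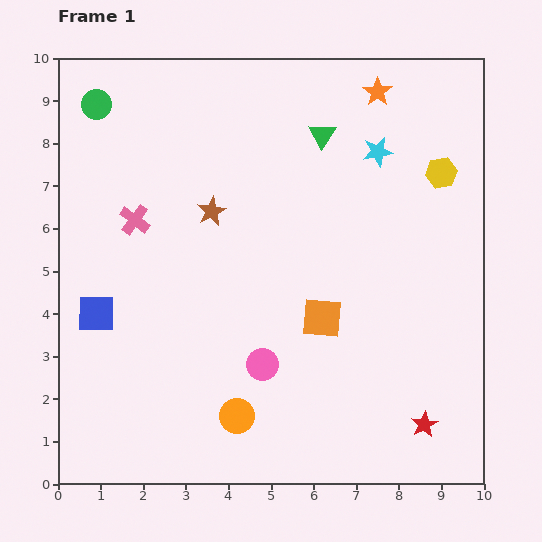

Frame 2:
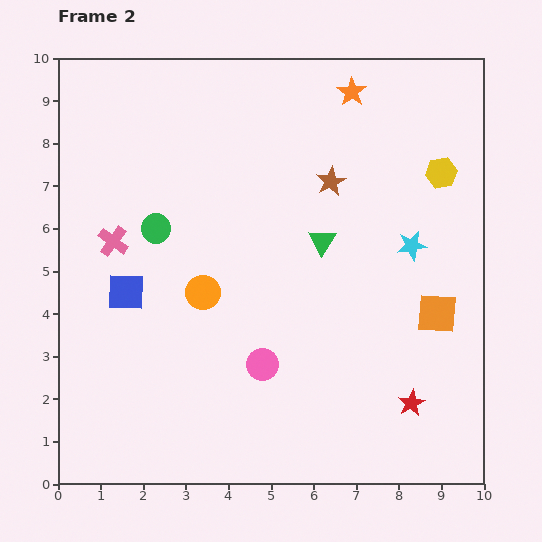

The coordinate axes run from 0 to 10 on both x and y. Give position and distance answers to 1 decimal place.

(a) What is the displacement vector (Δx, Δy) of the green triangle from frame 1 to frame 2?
(0.0, -2.5)

The green triangle was at (6.2, 8.2) in frame 1 and (6.2, 5.7) in frame 2.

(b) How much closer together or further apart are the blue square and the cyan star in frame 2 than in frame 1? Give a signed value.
-0.8

Distance in frame 1: 7.6. Distance in frame 2: 6.8.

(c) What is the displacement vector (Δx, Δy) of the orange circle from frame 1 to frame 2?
(-0.8, 2.9)

The orange circle was at (4.2, 1.6) in frame 1 and (3.4, 4.5) in frame 2.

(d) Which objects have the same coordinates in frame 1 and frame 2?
the pink circle, the yellow hexagon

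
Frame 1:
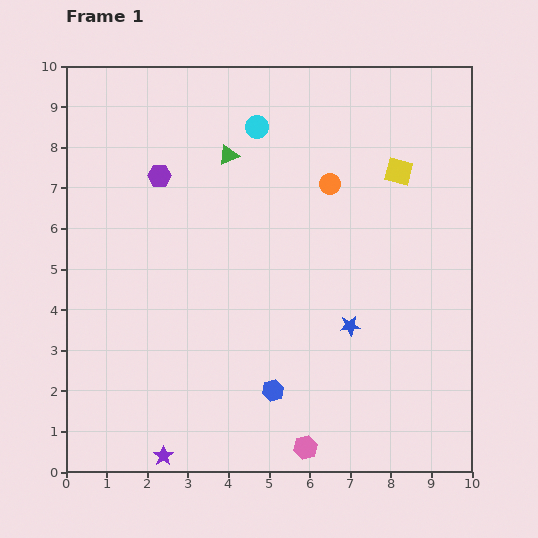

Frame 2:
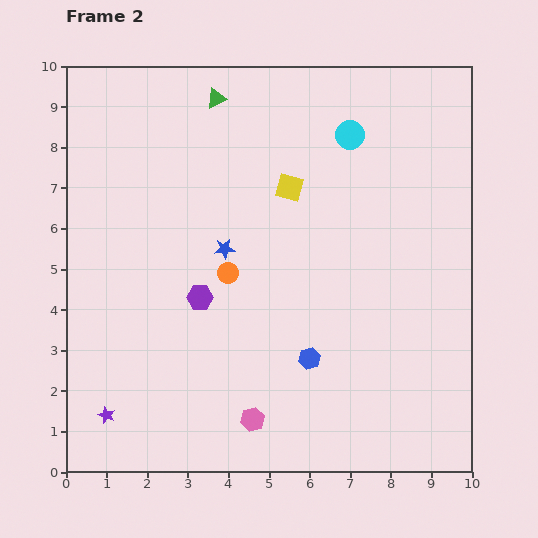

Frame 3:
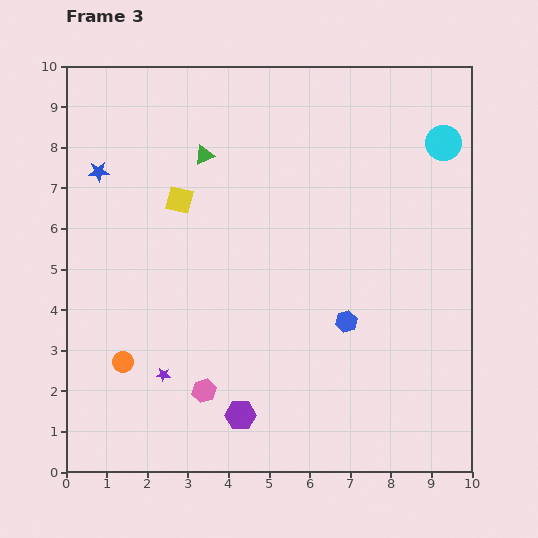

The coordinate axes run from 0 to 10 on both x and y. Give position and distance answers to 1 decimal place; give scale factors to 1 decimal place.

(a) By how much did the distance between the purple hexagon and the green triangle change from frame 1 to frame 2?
+3.1

Distance in frame 1: 1.8. Distance in frame 2: 4.9.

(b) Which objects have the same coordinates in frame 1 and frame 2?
none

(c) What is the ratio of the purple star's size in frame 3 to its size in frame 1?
0.7×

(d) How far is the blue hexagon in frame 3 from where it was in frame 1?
2.5

The blue hexagon moved from (5.1, 2.0) to (6.9, 3.7), a distance of √(1.8² + 1.7²) ≈ 2.5.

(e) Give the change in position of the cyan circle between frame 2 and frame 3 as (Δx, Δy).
(2.3, -0.2)

The cyan circle was at (7.0, 8.3) in frame 2 and (9.3, 8.1) in frame 3.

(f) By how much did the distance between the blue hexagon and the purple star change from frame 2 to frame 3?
-0.5

Distance in frame 2: 5.2. Distance in frame 3: 4.7.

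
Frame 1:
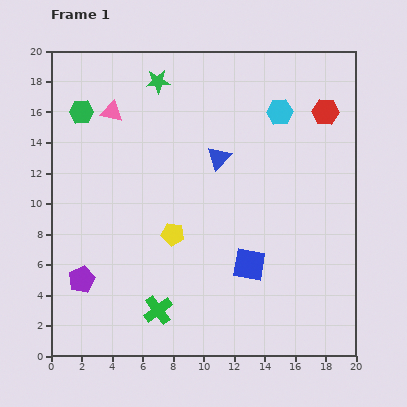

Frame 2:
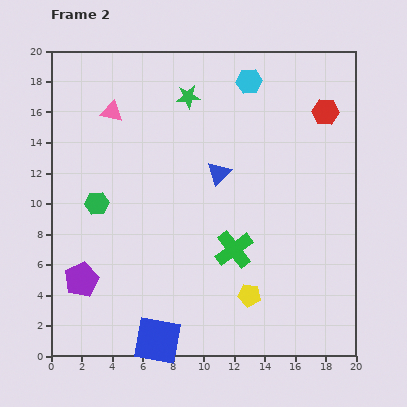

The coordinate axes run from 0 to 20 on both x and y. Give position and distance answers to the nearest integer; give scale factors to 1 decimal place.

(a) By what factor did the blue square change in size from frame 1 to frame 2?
1.5×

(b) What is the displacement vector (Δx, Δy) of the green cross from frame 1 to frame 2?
(5, 4)

The green cross was at (7, 3) in frame 1 and (12, 7) in frame 2.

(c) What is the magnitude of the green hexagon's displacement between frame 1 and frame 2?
6

The green hexagon moved from (2, 16) to (3, 10), a distance of √(1² + 6²) ≈ 6.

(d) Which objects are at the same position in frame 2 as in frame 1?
the purple pentagon, the red hexagon, the pink triangle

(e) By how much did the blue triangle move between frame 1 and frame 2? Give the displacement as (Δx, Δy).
(0, -1)

The blue triangle was at (11, 13) in frame 1 and (11, 12) in frame 2.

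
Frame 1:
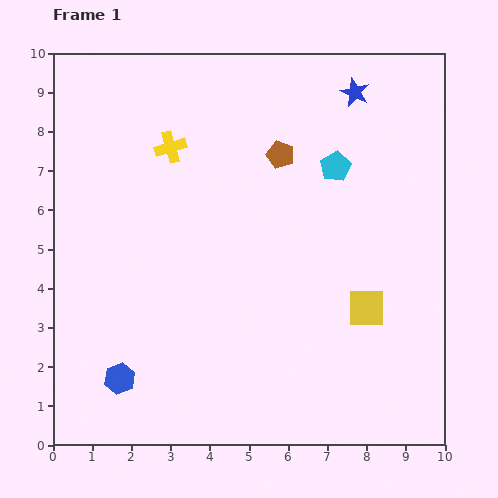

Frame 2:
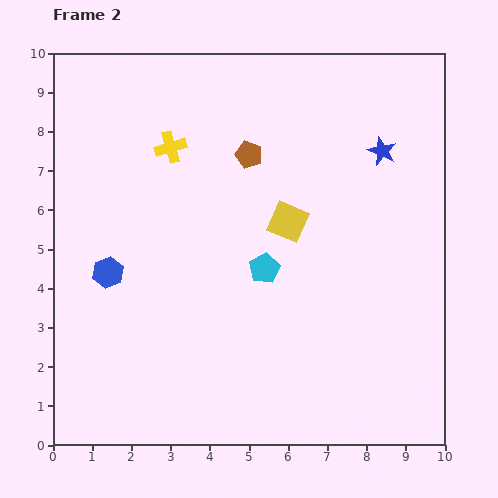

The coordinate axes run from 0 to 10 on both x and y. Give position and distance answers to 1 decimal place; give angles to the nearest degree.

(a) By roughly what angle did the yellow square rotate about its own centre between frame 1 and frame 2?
23° clockwise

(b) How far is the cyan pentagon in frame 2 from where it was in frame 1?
3.2

The cyan pentagon moved from (7.2, 7.1) to (5.4, 4.5), a distance of √(1.8² + 2.6²) ≈ 3.2.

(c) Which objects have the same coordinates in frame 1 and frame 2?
the yellow cross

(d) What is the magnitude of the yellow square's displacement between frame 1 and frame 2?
3.0

The yellow square moved from (8.0, 3.5) to (6.0, 5.7), a distance of √(2.0² + 2.2²) ≈ 3.0.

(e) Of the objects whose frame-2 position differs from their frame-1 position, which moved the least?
the brown pentagon

(moved 0.8)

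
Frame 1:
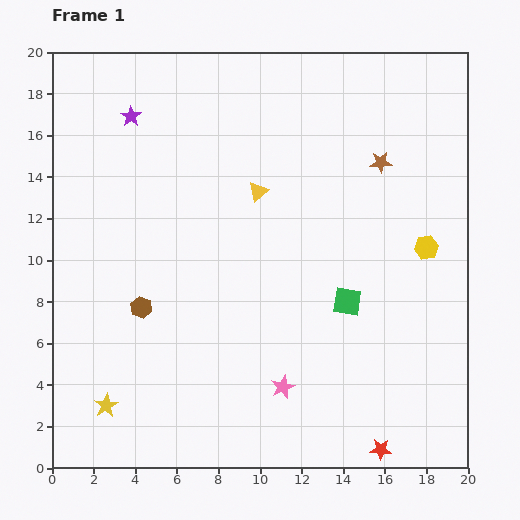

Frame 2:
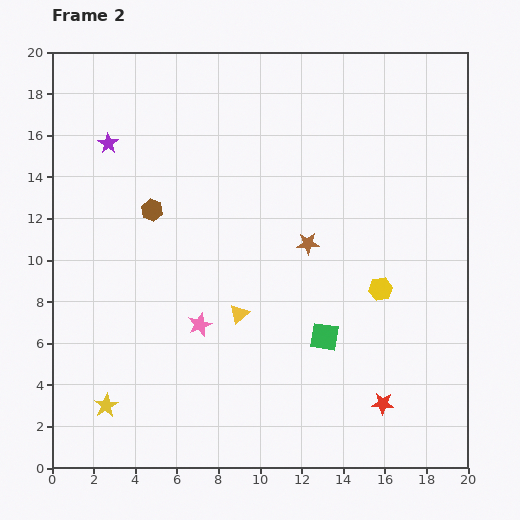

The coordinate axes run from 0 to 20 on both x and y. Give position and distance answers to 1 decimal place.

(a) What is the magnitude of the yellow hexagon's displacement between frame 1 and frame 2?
3.0

The yellow hexagon moved from (18.0, 10.6) to (15.8, 8.6), a distance of √(2.2² + 2.0²) ≈ 3.0.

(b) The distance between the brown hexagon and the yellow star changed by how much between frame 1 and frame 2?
+4.7

Distance in frame 1: 5.0. Distance in frame 2: 9.7.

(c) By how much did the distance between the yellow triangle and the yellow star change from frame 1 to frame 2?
-4.8

Distance in frame 1: 12.6. Distance in frame 2: 7.8.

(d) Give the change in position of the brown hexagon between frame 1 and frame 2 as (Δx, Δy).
(0.5, 4.7)

The brown hexagon was at (4.3, 7.7) in frame 1 and (4.8, 12.4) in frame 2.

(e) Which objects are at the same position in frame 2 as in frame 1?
the yellow star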